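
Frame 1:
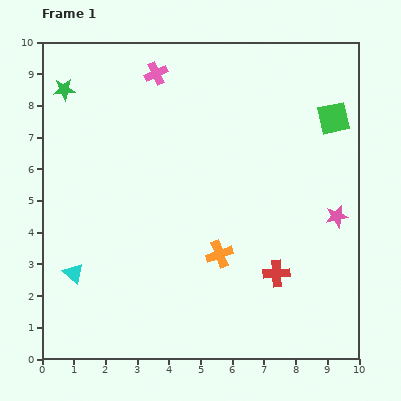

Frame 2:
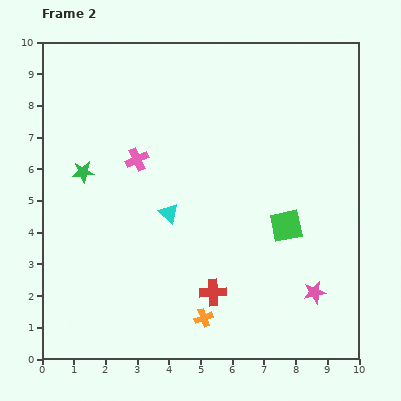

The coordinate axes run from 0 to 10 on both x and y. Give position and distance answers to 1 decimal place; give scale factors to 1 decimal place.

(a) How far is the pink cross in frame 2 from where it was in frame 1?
2.8

The pink cross moved from (3.6, 9.0) to (3.0, 6.3), a distance of √(0.6² + 2.7²) ≈ 2.8.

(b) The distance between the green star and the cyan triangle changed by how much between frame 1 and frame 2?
-2.8

Distance in frame 1: 5.8. Distance in frame 2: 3.0.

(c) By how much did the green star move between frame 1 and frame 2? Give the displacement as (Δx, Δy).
(0.6, -2.6)

The green star was at (0.7, 8.5) in frame 1 and (1.3, 5.9) in frame 2.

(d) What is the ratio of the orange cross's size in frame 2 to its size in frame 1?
0.7×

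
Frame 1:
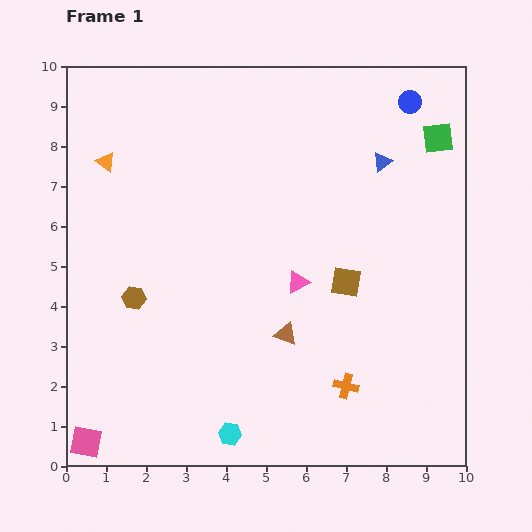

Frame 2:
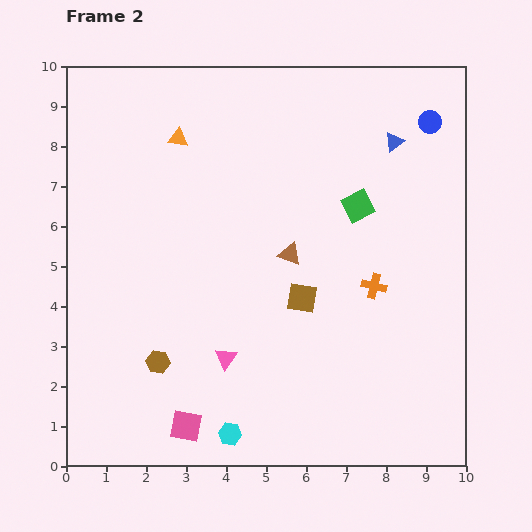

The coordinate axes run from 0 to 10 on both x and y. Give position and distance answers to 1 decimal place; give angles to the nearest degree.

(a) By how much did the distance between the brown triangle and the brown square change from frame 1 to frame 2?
-0.9

Distance in frame 1: 2.0. Distance in frame 2: 1.1.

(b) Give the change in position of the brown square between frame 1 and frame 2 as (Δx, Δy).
(-1.1, -0.4)

The brown square was at (7.0, 4.6) in frame 1 and (5.9, 4.2) in frame 2.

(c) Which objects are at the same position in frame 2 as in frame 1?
the cyan hexagon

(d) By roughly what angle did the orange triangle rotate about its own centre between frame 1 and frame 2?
29° counter-clockwise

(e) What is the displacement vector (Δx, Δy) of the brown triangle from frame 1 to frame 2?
(0.1, 2.0)

The brown triangle was at (5.5, 3.3) in frame 1 and (5.6, 5.3) in frame 2.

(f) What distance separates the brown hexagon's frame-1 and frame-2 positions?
1.7

The brown hexagon moved from (1.7, 4.2) to (2.3, 2.6), a distance of √(0.6² + 1.6²) ≈ 1.7.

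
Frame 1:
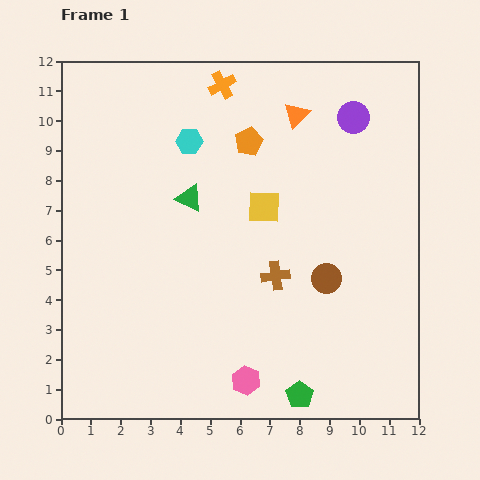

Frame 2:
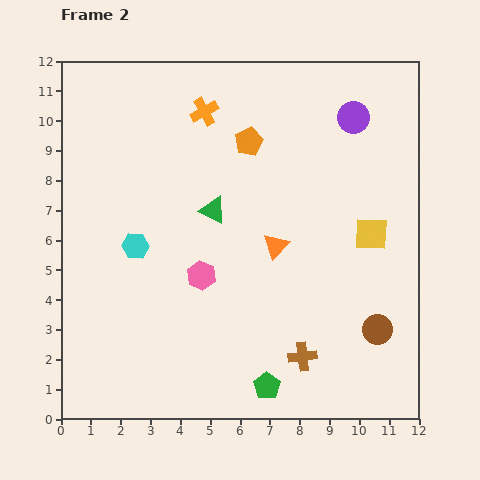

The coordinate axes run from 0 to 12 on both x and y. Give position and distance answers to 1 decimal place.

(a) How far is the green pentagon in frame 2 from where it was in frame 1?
1.1

The green pentagon moved from (8.0, 0.8) to (6.9, 1.1), a distance of √(1.1² + 0.3²) ≈ 1.1.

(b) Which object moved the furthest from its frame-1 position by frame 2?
the orange triangle

(moved 4.5; next 3.9)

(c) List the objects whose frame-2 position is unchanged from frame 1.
the purple circle, the orange pentagon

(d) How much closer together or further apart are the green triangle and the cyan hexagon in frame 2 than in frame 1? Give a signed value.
+1.0

Distance in frame 1: 1.9. Distance in frame 2: 2.9.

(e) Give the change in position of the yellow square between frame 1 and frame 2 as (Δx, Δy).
(3.6, -0.9)

The yellow square was at (6.8, 7.1) in frame 1 and (10.4, 6.2) in frame 2.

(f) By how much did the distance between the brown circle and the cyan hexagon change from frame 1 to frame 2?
+2.1

Distance in frame 1: 6.5. Distance in frame 2: 8.6.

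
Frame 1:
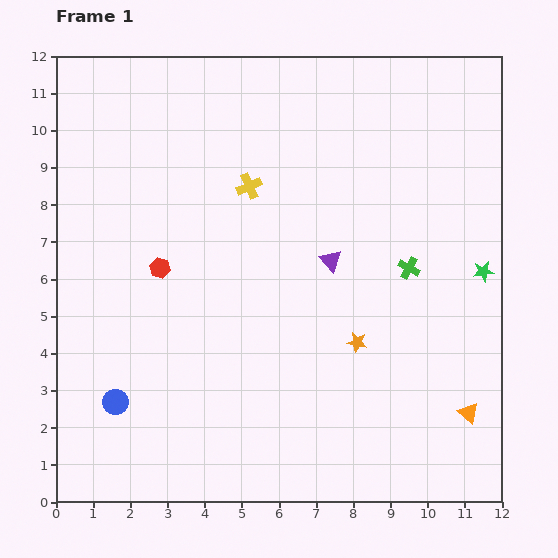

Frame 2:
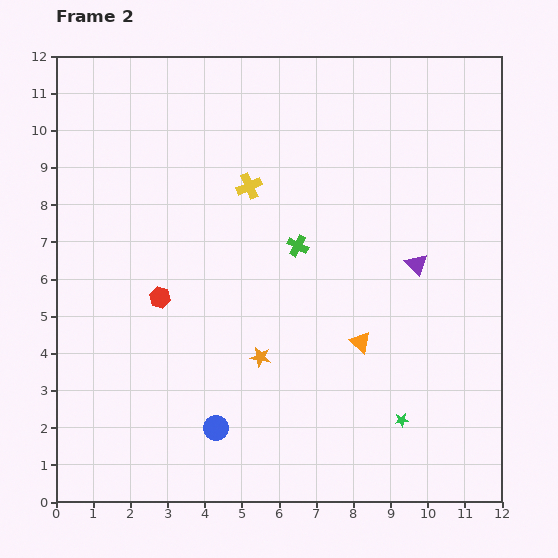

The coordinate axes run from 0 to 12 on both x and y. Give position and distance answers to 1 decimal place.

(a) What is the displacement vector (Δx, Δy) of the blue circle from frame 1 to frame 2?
(2.7, -0.7)

The blue circle was at (1.6, 2.7) in frame 1 and (4.3, 2.0) in frame 2.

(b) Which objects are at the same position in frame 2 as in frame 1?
the yellow cross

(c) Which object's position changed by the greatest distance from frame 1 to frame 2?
the green star

(moved 4.6; next 3.5)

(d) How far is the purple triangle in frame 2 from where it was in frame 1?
2.3

The purple triangle moved from (7.4, 6.5) to (9.7, 6.4), a distance of √(2.3² + 0.1²) ≈ 2.3.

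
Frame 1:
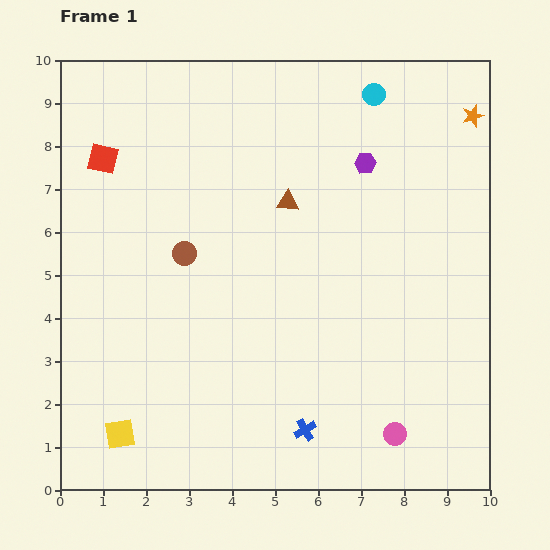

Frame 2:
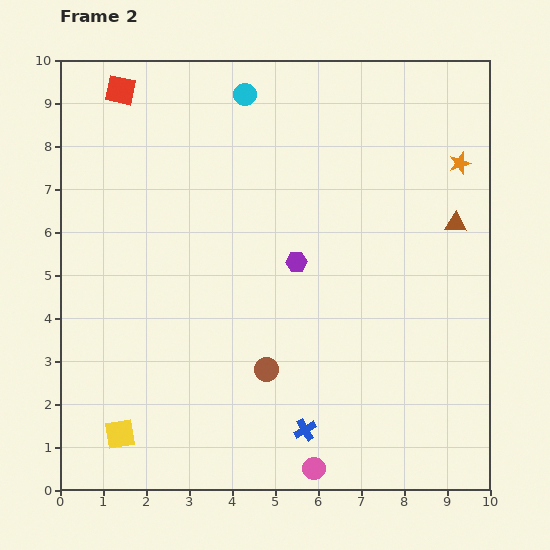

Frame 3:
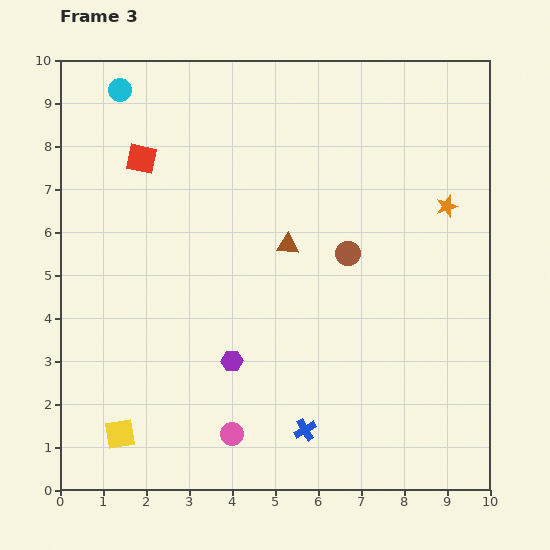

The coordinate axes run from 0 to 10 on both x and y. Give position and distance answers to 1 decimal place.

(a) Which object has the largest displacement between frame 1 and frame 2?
the brown triangle

(moved 3.9; next 3.3)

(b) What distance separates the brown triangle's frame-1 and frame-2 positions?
3.9

The brown triangle moved from (5.3, 6.7) to (9.2, 6.2), a distance of √(3.9² + 0.5²) ≈ 3.9.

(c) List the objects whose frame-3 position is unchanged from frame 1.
the blue cross, the yellow square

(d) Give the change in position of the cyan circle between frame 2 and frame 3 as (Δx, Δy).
(-2.9, 0.1)

The cyan circle was at (4.3, 9.2) in frame 2 and (1.4, 9.3) in frame 3.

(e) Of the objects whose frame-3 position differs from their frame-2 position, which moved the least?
the orange star

(moved 1.0)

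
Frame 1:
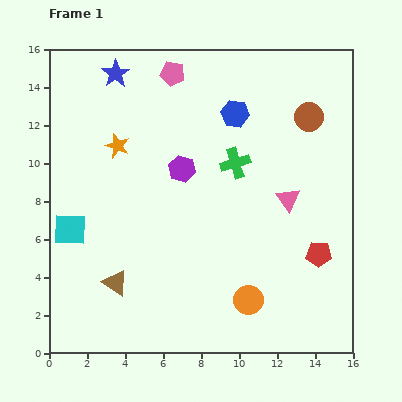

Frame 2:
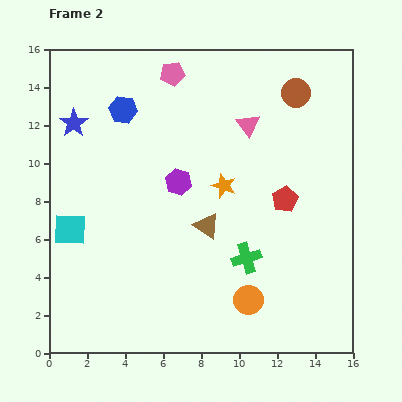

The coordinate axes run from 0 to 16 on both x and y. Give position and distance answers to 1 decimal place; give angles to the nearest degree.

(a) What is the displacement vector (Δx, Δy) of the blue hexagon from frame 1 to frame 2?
(-5.9, 0.2)

The blue hexagon was at (9.8, 12.6) in frame 1 and (3.9, 12.8) in frame 2.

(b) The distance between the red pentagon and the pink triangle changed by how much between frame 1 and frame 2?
+1.0

Distance in frame 1: 3.3. Distance in frame 2: 4.3.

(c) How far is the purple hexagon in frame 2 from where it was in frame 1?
0.7

The purple hexagon moved from (7.0, 9.7) to (6.8, 9.0), a distance of √(0.2² + 0.7²) ≈ 0.7.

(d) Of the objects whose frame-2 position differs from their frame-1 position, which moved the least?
the purple hexagon

(moved 0.7)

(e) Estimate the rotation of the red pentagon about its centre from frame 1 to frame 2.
30° counter-clockwise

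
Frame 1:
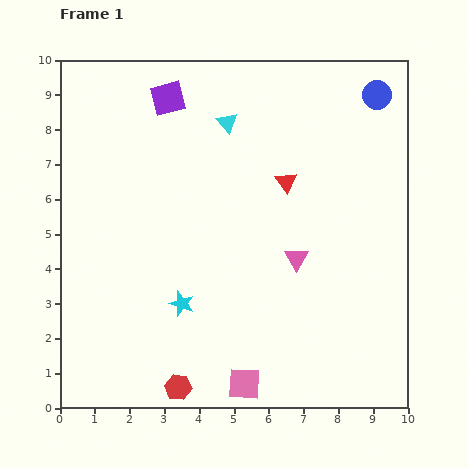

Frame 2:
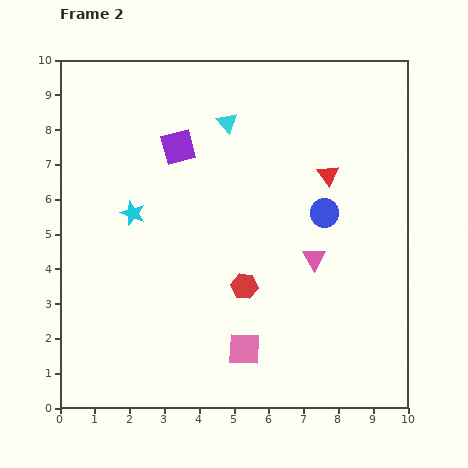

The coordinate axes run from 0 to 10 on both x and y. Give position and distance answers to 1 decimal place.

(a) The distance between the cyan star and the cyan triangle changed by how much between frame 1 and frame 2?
-1.7

Distance in frame 1: 5.4. Distance in frame 2: 3.7.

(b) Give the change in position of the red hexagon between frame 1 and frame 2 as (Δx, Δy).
(1.9, 2.9)

The red hexagon was at (3.4, 0.6) in frame 1 and (5.3, 3.5) in frame 2.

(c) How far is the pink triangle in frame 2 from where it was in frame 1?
0.5

The pink triangle moved from (6.8, 4.3) to (7.3, 4.3), a distance of √(0.5² + 0.0²) ≈ 0.5.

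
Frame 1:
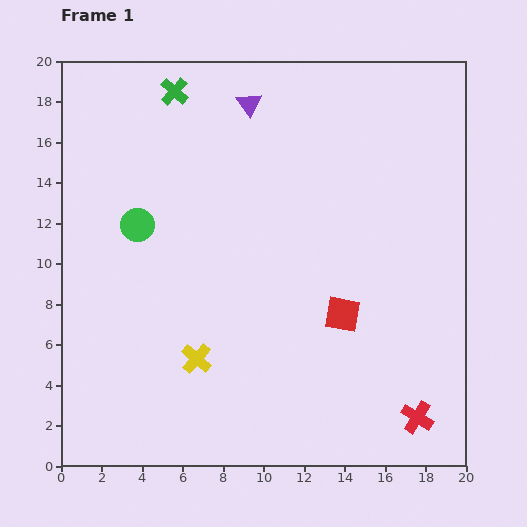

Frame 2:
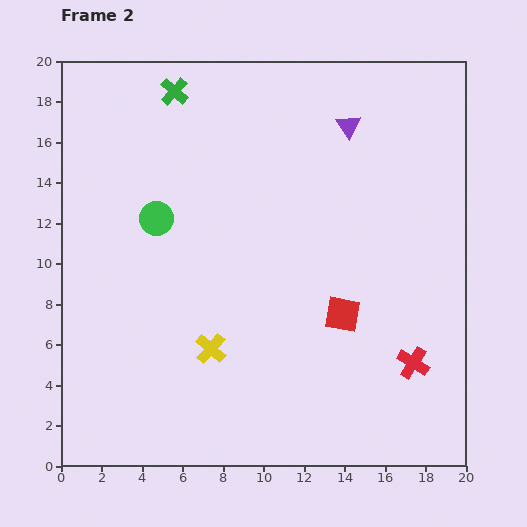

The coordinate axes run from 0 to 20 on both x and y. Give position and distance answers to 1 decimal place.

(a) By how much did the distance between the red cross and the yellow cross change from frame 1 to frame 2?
-1.3

Distance in frame 1: 11.3. Distance in frame 2: 10.0.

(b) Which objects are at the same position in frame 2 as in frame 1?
the green cross, the red square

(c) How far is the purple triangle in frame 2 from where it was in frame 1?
5.0

The purple triangle moved from (9.3, 17.9) to (14.2, 16.8), a distance of √(4.9² + 1.1²) ≈ 5.0.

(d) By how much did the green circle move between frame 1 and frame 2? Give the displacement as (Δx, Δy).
(0.9, 0.3)

The green circle was at (3.8, 11.9) in frame 1 and (4.7, 12.2) in frame 2.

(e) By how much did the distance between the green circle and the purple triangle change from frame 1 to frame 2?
+2.5

Distance in frame 1: 8.1. Distance in frame 2: 10.6.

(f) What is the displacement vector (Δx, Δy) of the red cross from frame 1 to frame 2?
(-0.2, 2.7)

The red cross was at (17.6, 2.4) in frame 1 and (17.4, 5.1) in frame 2.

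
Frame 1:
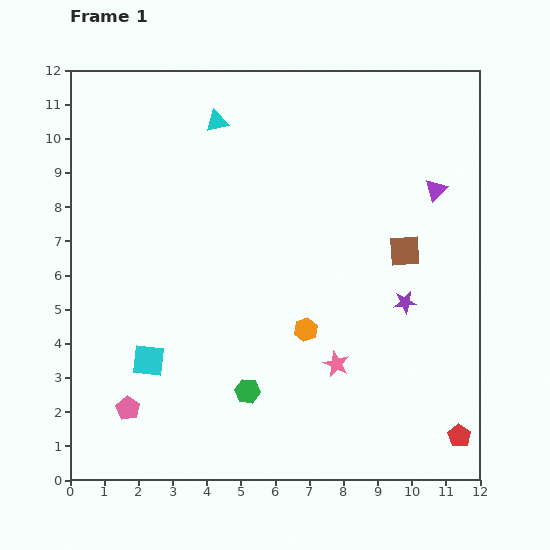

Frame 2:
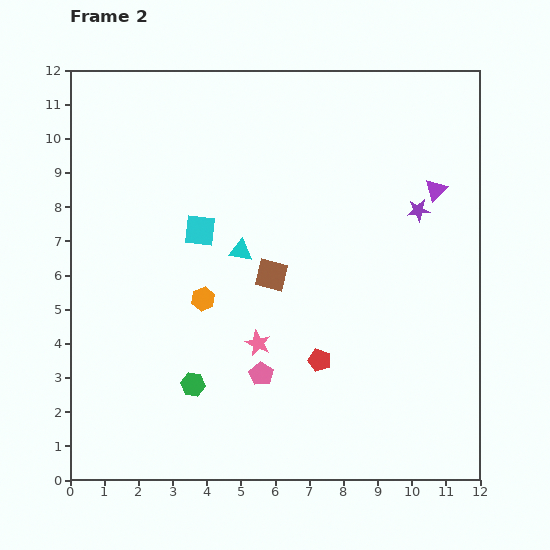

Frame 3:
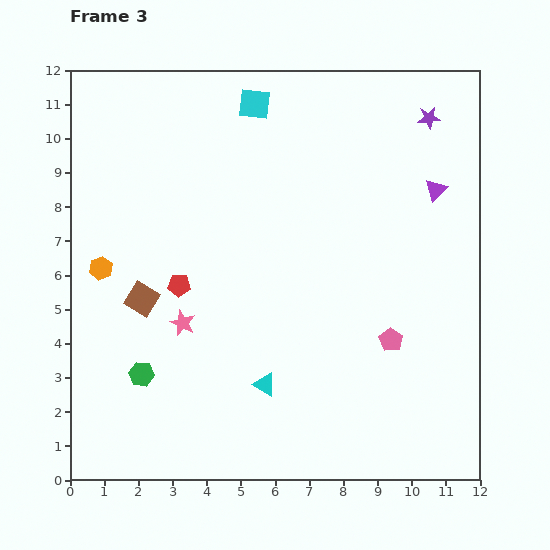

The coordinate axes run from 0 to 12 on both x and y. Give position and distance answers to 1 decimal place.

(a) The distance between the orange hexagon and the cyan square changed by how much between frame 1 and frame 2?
-2.7

Distance in frame 1: 4.7. Distance in frame 2: 2.0.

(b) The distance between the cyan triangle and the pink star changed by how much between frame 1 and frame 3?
-4.9

Distance in frame 1: 7.9. Distance in frame 3: 3.0.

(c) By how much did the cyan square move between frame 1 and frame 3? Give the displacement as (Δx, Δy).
(3.1, 7.5)

The cyan square was at (2.3, 3.5) in frame 1 and (5.4, 11.0) in frame 3.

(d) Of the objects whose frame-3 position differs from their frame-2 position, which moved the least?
the green hexagon

(moved 1.5)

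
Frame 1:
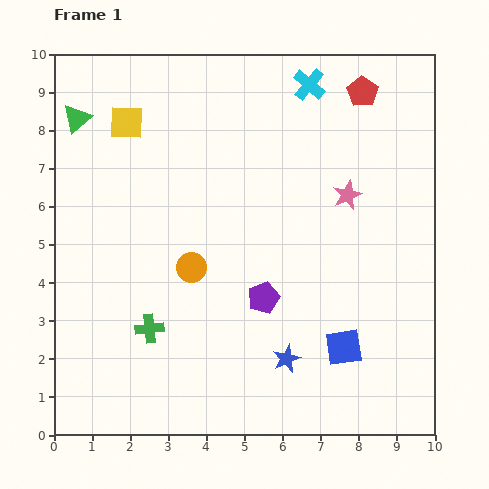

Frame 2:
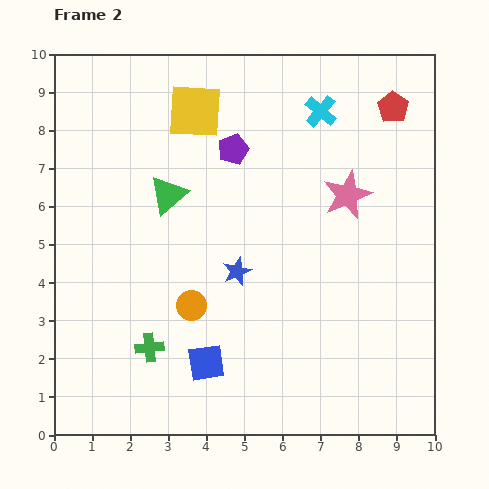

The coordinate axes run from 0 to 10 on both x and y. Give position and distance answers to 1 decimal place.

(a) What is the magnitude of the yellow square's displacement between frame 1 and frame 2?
1.8

The yellow square moved from (1.9, 8.2) to (3.7, 8.5), a distance of √(1.8² + 0.3²) ≈ 1.8.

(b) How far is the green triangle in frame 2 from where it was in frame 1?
3.1

The green triangle moved from (0.6, 8.3) to (3.0, 6.3), a distance of √(2.4² + 2.0²) ≈ 3.1.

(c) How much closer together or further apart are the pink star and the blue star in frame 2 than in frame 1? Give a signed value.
-1.1

Distance in frame 1: 4.6. Distance in frame 2: 3.5.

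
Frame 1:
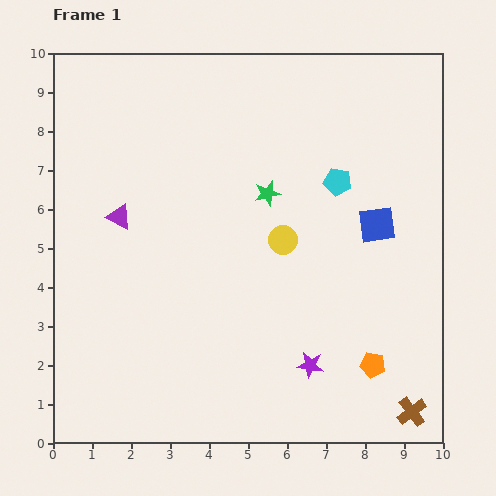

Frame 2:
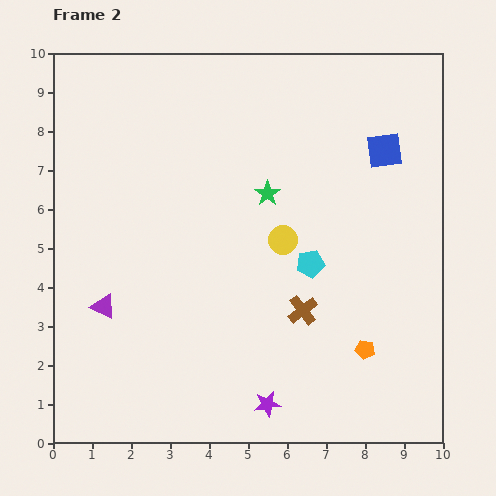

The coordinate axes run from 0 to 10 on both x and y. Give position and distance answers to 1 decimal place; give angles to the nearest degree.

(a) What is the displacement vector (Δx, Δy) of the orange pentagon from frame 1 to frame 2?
(-0.2, 0.4)

The orange pentagon was at (8.2, 2.0) in frame 1 and (8.0, 2.4) in frame 2.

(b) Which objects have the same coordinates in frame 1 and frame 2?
the yellow circle, the green star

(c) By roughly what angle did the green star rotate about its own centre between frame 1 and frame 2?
22° counter-clockwise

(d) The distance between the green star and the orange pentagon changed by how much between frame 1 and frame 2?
-0.5

Distance in frame 1: 5.2. Distance in frame 2: 4.7.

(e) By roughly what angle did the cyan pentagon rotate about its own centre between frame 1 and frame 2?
20° counter-clockwise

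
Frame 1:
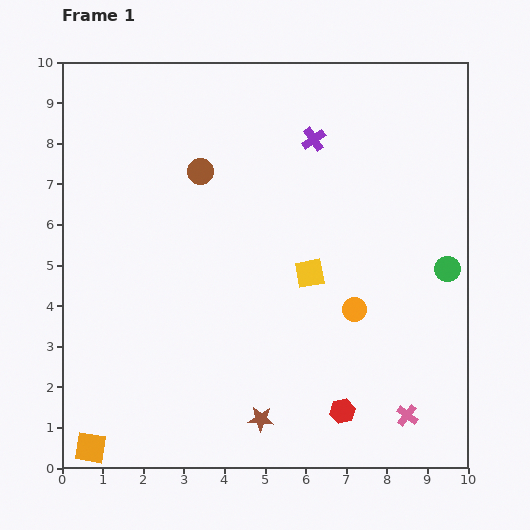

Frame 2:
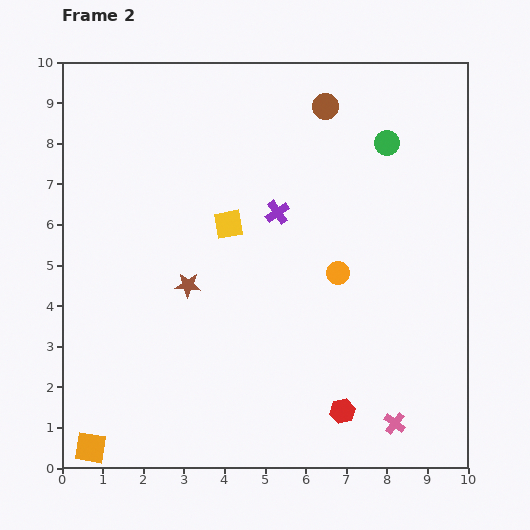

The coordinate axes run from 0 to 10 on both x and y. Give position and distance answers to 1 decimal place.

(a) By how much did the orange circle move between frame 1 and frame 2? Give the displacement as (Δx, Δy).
(-0.4, 0.9)

The orange circle was at (7.2, 3.9) in frame 1 and (6.8, 4.8) in frame 2.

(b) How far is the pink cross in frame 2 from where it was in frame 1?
0.4

The pink cross moved from (8.5, 1.3) to (8.2, 1.1), a distance of √(0.3² + 0.2²) ≈ 0.4.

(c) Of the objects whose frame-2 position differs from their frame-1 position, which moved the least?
the pink cross

(moved 0.4)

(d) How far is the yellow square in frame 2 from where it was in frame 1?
2.3

The yellow square moved from (6.1, 4.8) to (4.1, 6.0), a distance of √(2.0² + 1.2²) ≈ 2.3.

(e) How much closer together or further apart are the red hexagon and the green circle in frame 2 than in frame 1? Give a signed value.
+2.3

Distance in frame 1: 4.4. Distance in frame 2: 6.7.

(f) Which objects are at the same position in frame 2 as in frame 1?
the orange square, the red hexagon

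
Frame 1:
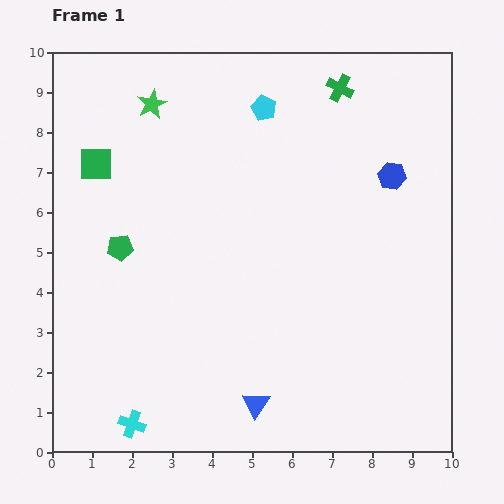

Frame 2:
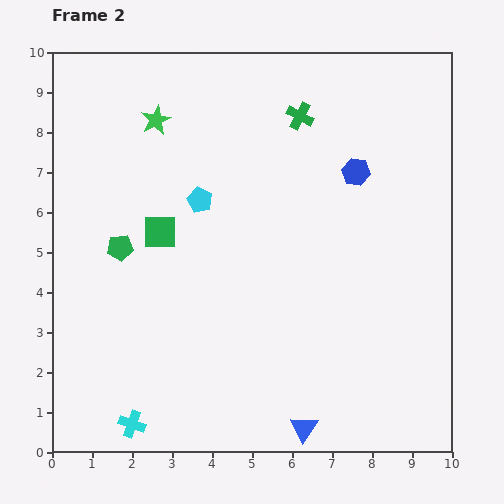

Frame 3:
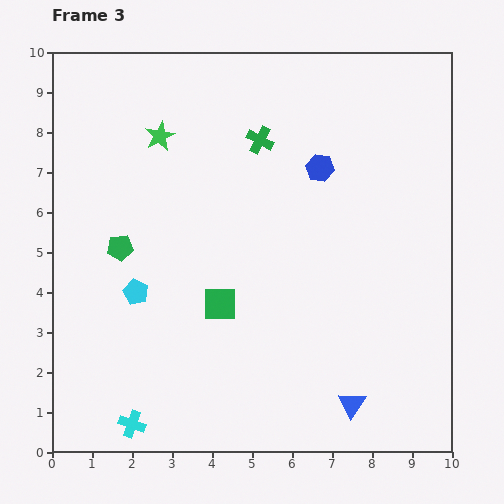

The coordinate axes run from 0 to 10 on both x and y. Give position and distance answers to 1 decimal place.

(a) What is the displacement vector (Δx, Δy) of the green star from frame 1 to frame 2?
(0.1, -0.4)

The green star was at (2.5, 8.7) in frame 1 and (2.6, 8.3) in frame 2.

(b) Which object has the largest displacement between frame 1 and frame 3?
the cyan pentagon

(moved 5.6; next 4.7)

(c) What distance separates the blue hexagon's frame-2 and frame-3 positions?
0.9

The blue hexagon moved from (7.6, 7.0) to (6.7, 7.1), a distance of √(0.9² + 0.1²) ≈ 0.9.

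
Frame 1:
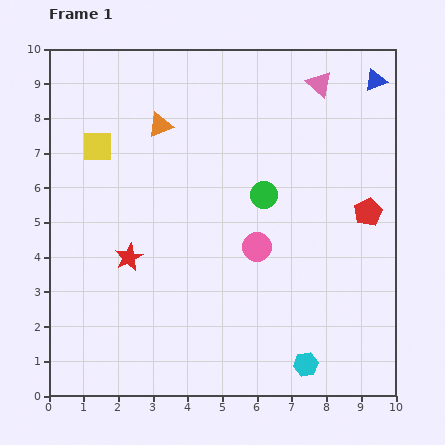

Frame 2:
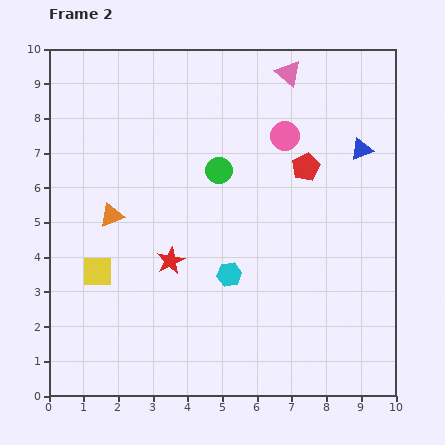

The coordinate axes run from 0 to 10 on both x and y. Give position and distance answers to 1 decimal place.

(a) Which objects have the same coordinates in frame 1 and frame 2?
none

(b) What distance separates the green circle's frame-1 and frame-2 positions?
1.5

The green circle moved from (6.2, 5.8) to (4.9, 6.5), a distance of √(1.3² + 0.7²) ≈ 1.5.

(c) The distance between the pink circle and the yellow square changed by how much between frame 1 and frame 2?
+1.3

Distance in frame 1: 5.4. Distance in frame 2: 6.7.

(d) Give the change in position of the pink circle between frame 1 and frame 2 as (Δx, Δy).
(0.8, 3.2)

The pink circle was at (6.0, 4.3) in frame 1 and (6.8, 7.5) in frame 2.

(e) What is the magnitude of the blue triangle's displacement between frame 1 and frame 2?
2.0

The blue triangle moved from (9.4, 9.1) to (9.0, 7.1), a distance of √(0.4² + 2.0²) ≈ 2.0.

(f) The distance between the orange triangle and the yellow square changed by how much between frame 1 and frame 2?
-0.3

Distance in frame 1: 1.9. Distance in frame 2: 1.6.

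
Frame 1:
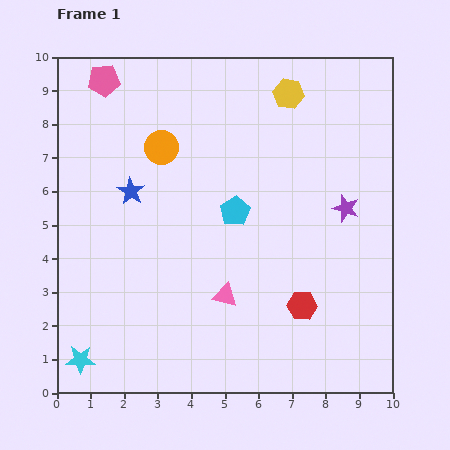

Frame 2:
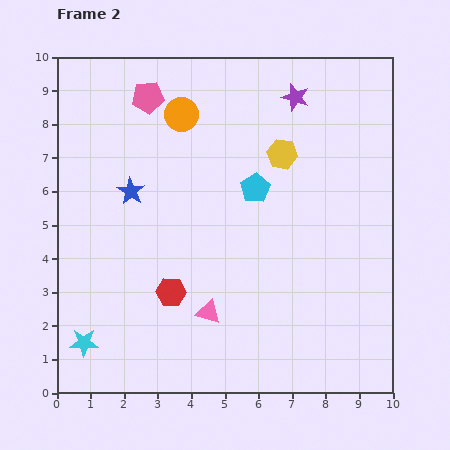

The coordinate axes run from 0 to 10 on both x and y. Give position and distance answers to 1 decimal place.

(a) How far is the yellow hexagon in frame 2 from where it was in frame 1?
1.8

The yellow hexagon moved from (6.9, 8.9) to (6.7, 7.1), a distance of √(0.2² + 1.8²) ≈ 1.8.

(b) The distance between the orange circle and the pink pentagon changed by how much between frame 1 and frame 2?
-1.5

Distance in frame 1: 2.6. Distance in frame 2: 1.1.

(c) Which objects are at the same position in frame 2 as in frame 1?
the blue star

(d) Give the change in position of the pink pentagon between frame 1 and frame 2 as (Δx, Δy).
(1.3, -0.5)

The pink pentagon was at (1.4, 9.3) in frame 1 and (2.7, 8.8) in frame 2.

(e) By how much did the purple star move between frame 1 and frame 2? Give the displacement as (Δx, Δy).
(-1.5, 3.3)

The purple star was at (8.6, 5.5) in frame 1 and (7.1, 8.8) in frame 2.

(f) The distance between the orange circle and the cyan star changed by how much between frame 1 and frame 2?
+0.7

Distance in frame 1: 6.7. Distance in frame 2: 7.4.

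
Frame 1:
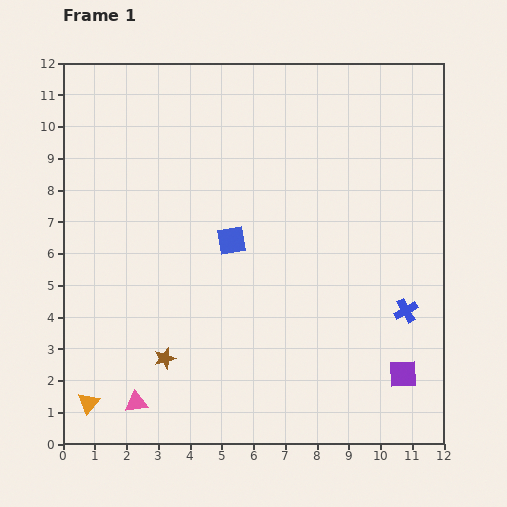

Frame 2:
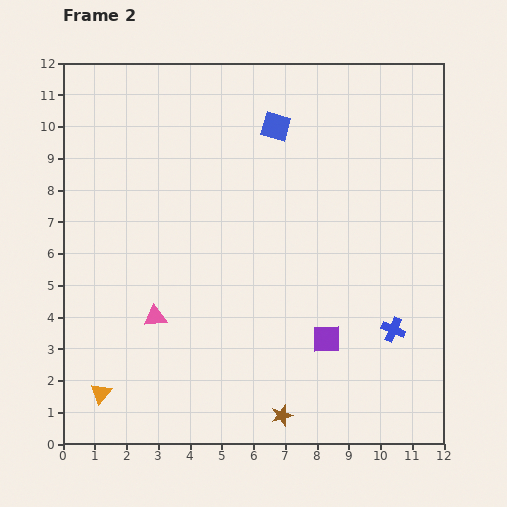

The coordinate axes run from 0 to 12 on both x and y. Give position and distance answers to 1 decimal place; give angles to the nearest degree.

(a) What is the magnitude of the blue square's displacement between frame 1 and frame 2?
3.9

The blue square moved from (5.3, 6.4) to (6.7, 10.0), a distance of √(1.4² + 3.6²) ≈ 3.9.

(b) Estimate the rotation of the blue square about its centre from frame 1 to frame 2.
25° clockwise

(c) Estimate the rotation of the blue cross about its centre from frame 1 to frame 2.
38° counter-clockwise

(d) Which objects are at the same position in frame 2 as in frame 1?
none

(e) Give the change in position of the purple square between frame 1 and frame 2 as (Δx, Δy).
(-2.4, 1.1)

The purple square was at (10.7, 2.2) in frame 1 and (8.3, 3.3) in frame 2.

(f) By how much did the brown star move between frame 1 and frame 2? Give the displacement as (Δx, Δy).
(3.7, -1.8)

The brown star was at (3.2, 2.7) in frame 1 and (6.9, 0.9) in frame 2.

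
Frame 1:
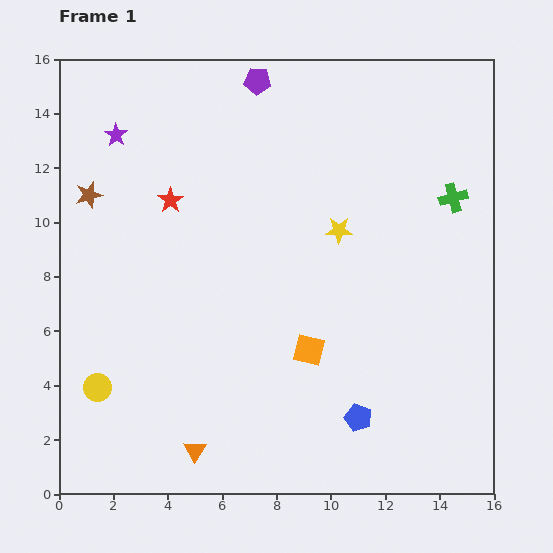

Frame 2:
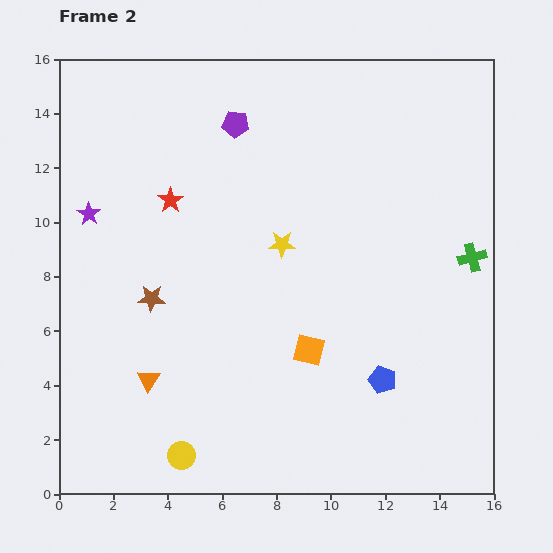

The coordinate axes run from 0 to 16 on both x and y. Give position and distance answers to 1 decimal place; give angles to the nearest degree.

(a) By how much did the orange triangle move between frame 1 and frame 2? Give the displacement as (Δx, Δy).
(-1.7, 2.6)

The orange triangle was at (5.0, 1.6) in frame 1 and (3.3, 4.2) in frame 2.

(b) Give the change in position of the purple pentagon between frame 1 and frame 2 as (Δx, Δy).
(-0.8, -1.6)

The purple pentagon was at (7.3, 15.2) in frame 1 and (6.5, 13.6) in frame 2.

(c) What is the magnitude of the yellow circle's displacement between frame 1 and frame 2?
4.0

The yellow circle moved from (1.4, 3.9) to (4.5, 1.4), a distance of √(3.1² + 2.5²) ≈ 4.0.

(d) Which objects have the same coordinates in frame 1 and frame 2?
the orange square, the red star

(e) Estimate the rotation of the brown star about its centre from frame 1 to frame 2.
19° clockwise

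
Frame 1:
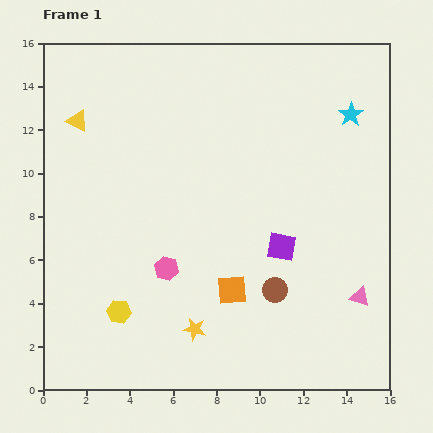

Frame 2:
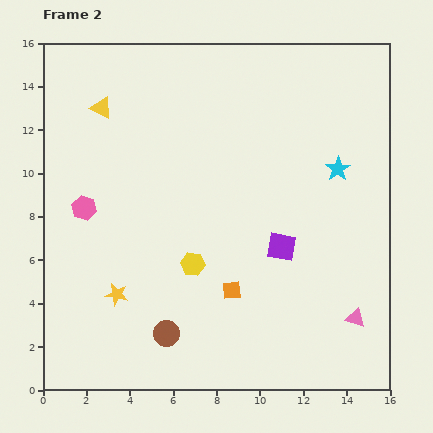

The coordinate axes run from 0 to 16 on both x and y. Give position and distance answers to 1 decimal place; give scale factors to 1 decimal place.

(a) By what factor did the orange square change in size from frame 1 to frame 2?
0.6×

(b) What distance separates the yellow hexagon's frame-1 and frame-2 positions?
4.0

The yellow hexagon moved from (3.5, 3.6) to (6.9, 5.8), a distance of √(3.4² + 2.2²) ≈ 4.0.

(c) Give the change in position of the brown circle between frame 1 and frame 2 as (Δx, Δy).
(-5.0, -2.0)

The brown circle was at (10.7, 4.6) in frame 1 and (5.7, 2.6) in frame 2.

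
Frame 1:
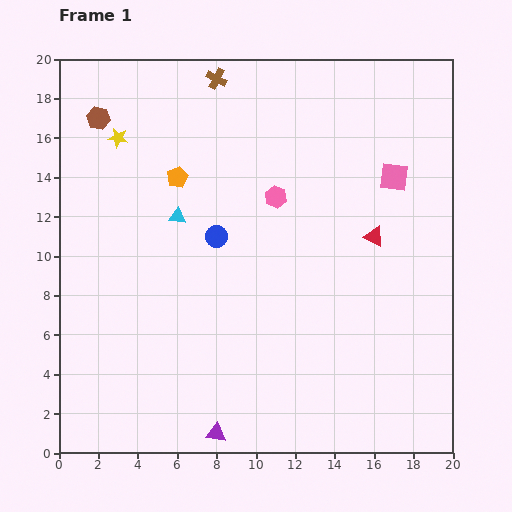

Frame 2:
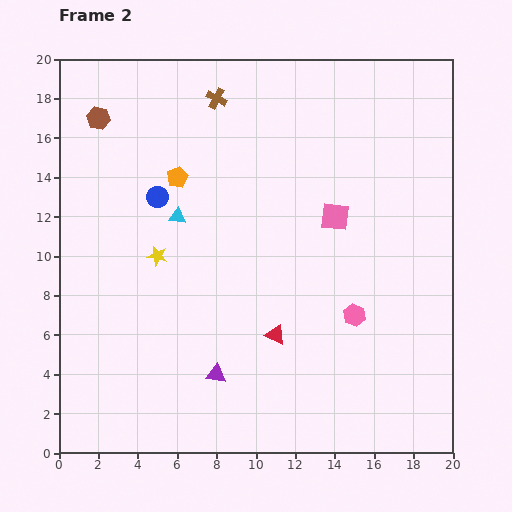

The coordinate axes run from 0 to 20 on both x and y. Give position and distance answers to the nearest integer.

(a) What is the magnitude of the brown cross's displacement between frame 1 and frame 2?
1

The brown cross moved from (8, 19) to (8, 18), a distance of √(0² + 1²) ≈ 1.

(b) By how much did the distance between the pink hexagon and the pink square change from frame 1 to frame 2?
-1

Distance in frame 1: 6. Distance in frame 2: 5.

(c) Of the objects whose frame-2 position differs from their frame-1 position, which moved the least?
the brown cross

(moved 1)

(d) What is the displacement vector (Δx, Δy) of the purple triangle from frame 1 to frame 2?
(0, 3)

The purple triangle was at (8, 1) in frame 1 and (8, 4) in frame 2.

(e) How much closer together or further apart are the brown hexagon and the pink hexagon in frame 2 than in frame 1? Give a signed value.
+6

Distance in frame 1: 10. Distance in frame 2: 16.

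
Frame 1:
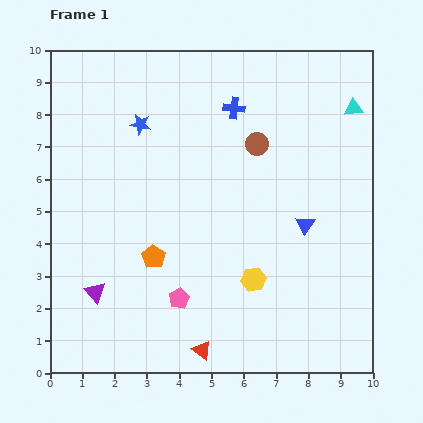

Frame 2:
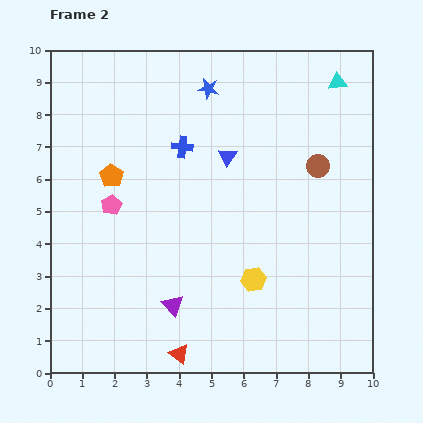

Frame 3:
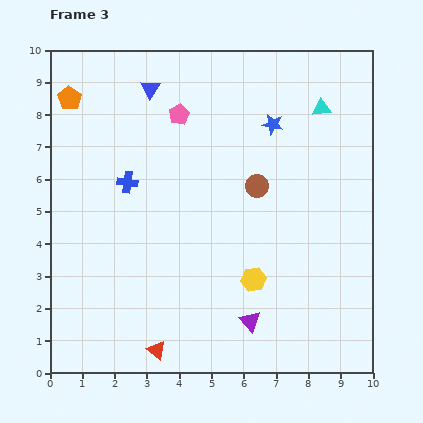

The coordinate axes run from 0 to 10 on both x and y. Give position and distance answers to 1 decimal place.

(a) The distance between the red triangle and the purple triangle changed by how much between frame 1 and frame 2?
-2.3

Distance in frame 1: 3.8. Distance in frame 2: 1.5.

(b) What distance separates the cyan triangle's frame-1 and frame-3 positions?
1.0

The cyan triangle moved from (9.4, 8.2) to (8.4, 8.2), a distance of √(1.0² + 0.0²) ≈ 1.0.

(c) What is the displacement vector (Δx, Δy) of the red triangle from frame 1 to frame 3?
(-1.4, 0.0)

The red triangle was at (4.7, 0.7) in frame 1 and (3.3, 0.7) in frame 3.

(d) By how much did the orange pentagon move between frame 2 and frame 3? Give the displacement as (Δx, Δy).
(-1.3, 2.4)

The orange pentagon was at (1.9, 6.1) in frame 2 and (0.6, 8.5) in frame 3.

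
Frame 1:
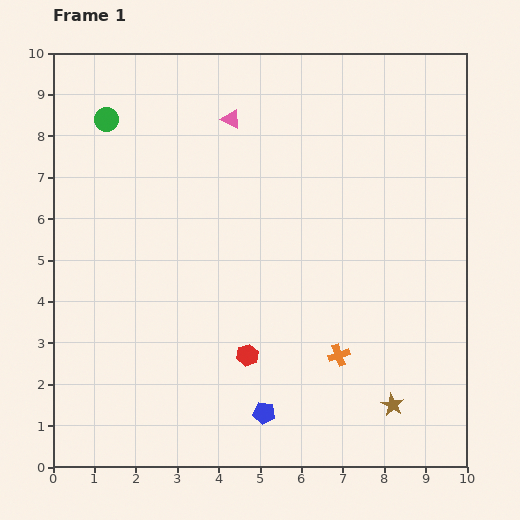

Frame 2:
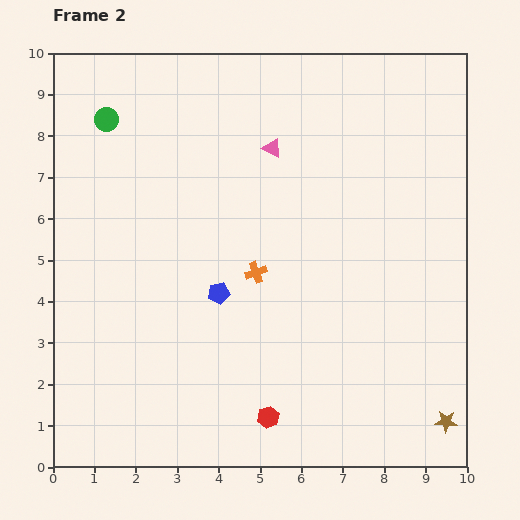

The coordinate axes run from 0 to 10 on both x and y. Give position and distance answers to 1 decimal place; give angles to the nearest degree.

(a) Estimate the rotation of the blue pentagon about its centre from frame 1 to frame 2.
19° counter-clockwise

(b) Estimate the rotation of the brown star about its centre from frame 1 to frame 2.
26° counter-clockwise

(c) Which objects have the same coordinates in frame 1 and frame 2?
the green circle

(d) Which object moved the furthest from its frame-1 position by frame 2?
the blue pentagon

(moved 3.1; next 2.8)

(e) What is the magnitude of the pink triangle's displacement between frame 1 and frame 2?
1.2

The pink triangle moved from (4.3, 8.4) to (5.3, 7.7), a distance of √(1.0² + 0.7²) ≈ 1.2.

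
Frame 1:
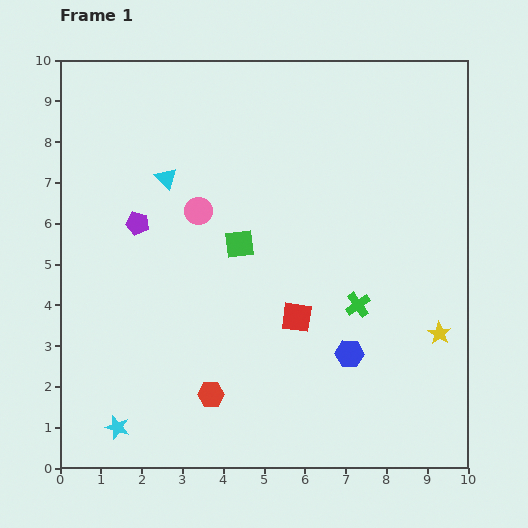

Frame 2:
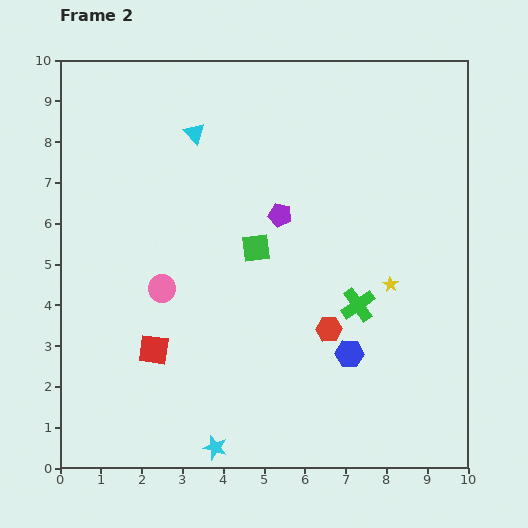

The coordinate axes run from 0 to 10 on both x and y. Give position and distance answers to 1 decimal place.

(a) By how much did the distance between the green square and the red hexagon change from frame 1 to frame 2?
-1.1

Distance in frame 1: 3.8. Distance in frame 2: 2.7.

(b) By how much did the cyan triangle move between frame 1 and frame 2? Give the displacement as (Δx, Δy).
(0.7, 1.1)

The cyan triangle was at (2.6, 7.1) in frame 1 and (3.3, 8.2) in frame 2.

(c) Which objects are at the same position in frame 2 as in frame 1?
the blue hexagon, the green cross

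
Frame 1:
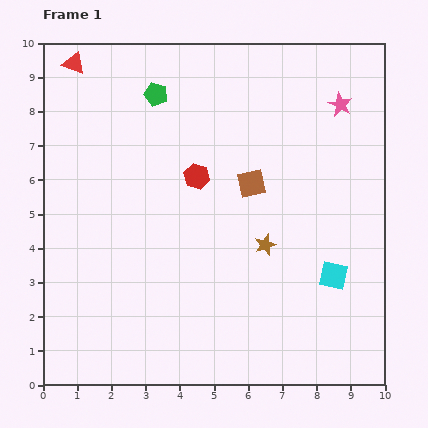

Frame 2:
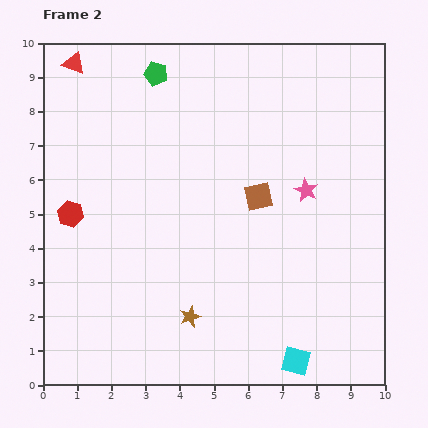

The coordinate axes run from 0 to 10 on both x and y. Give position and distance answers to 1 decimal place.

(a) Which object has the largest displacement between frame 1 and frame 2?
the red hexagon

(moved 3.9; next 3.0)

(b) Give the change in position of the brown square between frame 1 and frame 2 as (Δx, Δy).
(0.2, -0.4)

The brown square was at (6.1, 5.9) in frame 1 and (6.3, 5.5) in frame 2.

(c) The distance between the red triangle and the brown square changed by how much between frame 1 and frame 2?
+0.4

Distance in frame 1: 6.3. Distance in frame 2: 6.7.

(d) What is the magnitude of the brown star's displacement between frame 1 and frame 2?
3.0

The brown star moved from (6.5, 4.1) to (4.3, 2.0), a distance of √(2.2² + 2.1²) ≈ 3.0.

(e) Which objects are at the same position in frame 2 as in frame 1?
the red triangle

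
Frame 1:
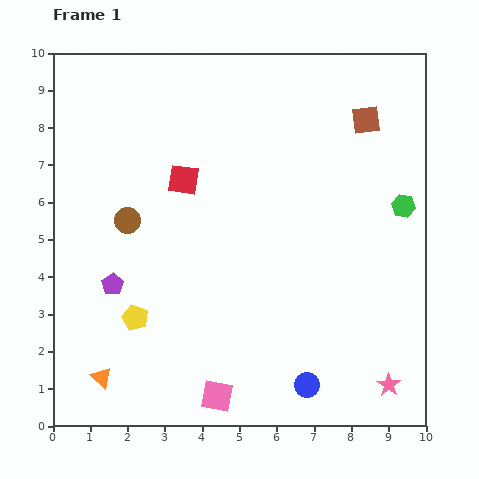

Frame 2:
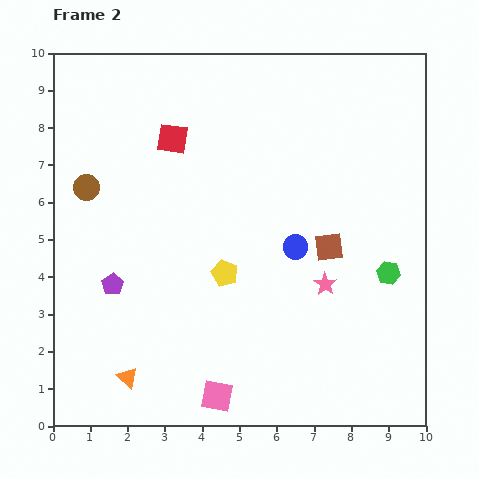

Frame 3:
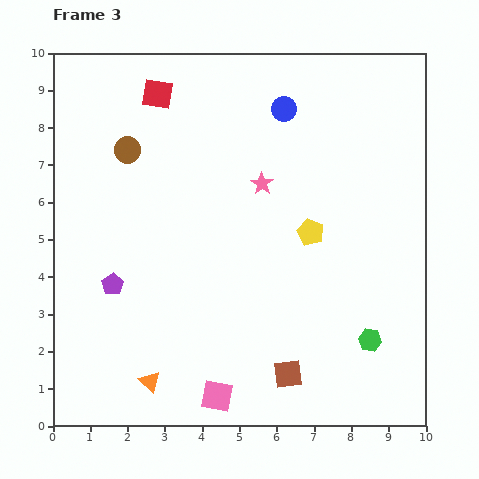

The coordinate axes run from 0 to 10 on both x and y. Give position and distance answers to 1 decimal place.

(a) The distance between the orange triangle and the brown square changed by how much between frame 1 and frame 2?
-3.5

Distance in frame 1: 9.9. Distance in frame 2: 6.4.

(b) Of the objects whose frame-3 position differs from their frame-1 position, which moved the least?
the orange triangle

(moved 1.3)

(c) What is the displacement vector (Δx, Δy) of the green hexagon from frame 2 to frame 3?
(-0.5, -1.8)

The green hexagon was at (9.0, 4.1) in frame 2 and (8.5, 2.3) in frame 3.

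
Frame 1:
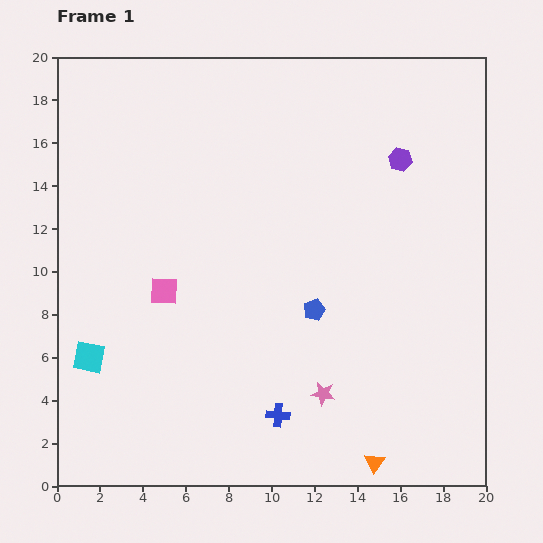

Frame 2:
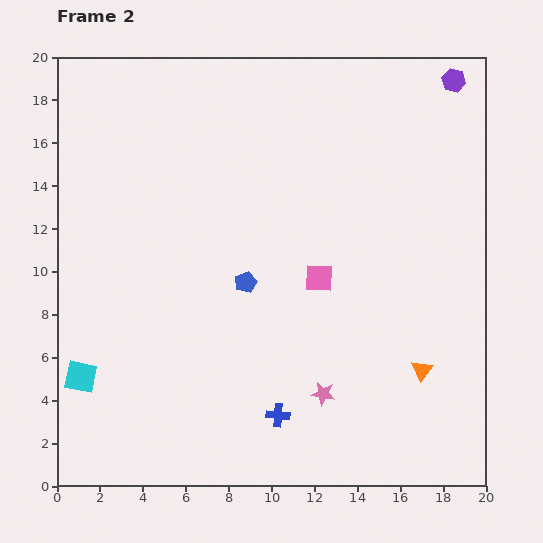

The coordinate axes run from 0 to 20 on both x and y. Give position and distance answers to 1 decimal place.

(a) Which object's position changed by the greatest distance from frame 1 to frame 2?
the pink square

(moved 7.2; next 4.8)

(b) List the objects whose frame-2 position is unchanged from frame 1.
the blue cross, the pink star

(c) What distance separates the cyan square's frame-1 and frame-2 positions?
1.0

The cyan square moved from (1.5, 6.0) to (1.1, 5.1), a distance of √(0.4² + 0.9²) ≈ 1.0.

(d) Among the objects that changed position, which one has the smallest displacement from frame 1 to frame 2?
the cyan square

(moved 1.0)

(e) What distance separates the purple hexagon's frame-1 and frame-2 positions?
4.5

The purple hexagon moved from (16.0, 15.2) to (18.5, 18.9), a distance of √(2.5² + 3.7²) ≈ 4.5.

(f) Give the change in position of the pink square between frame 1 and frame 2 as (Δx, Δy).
(7.2, 0.6)

The pink square was at (5.0, 9.1) in frame 1 and (12.2, 9.7) in frame 2.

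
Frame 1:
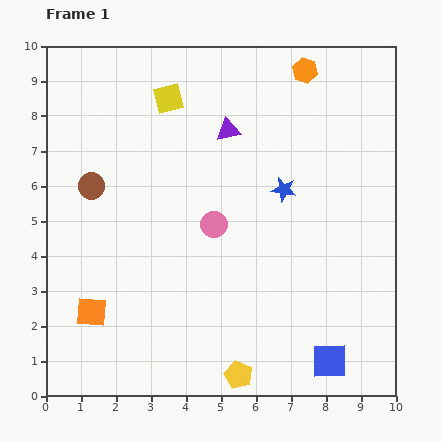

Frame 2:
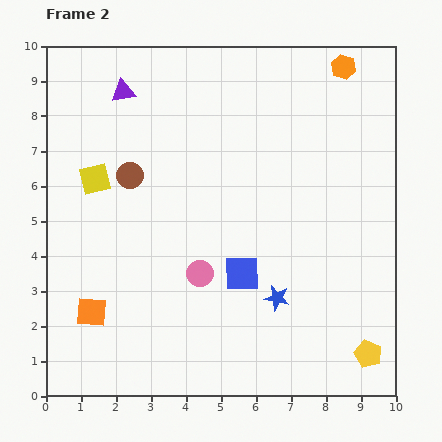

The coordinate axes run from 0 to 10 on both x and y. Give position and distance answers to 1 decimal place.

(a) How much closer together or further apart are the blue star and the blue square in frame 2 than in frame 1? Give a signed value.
-3.9

Distance in frame 1: 5.1. Distance in frame 2: 1.2.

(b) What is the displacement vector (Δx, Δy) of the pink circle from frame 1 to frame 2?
(-0.4, -1.4)

The pink circle was at (4.8, 4.9) in frame 1 and (4.4, 3.5) in frame 2.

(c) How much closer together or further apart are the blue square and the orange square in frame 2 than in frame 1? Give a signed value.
-2.5

Distance in frame 1: 6.9. Distance in frame 2: 4.4.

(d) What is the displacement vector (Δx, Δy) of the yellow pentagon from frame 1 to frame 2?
(3.7, 0.6)

The yellow pentagon was at (5.5, 0.6) in frame 1 and (9.2, 1.2) in frame 2.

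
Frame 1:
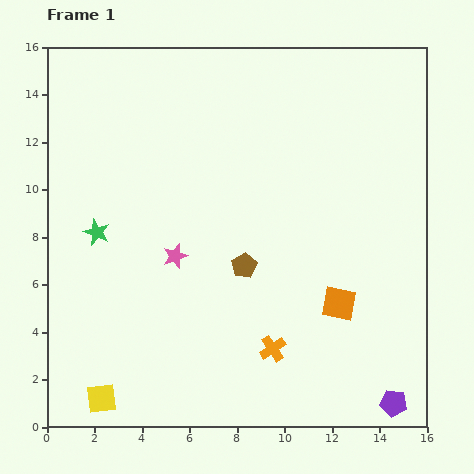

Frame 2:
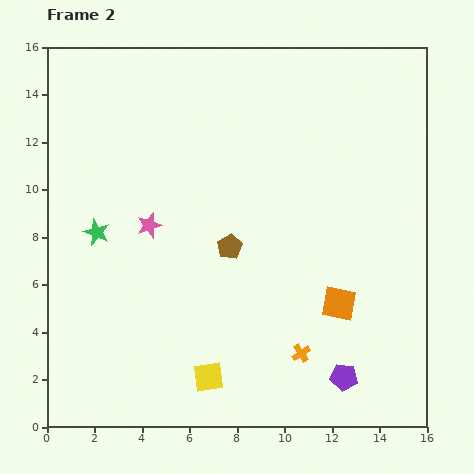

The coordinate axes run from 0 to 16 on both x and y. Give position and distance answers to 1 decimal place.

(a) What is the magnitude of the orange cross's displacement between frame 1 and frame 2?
1.2

The orange cross moved from (9.5, 3.3) to (10.7, 3.1), a distance of √(1.2² + 0.2²) ≈ 1.2.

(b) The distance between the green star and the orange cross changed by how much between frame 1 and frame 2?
+1.1

Distance in frame 1: 8.9. Distance in frame 2: 10.0.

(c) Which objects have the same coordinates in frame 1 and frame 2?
the green star, the orange square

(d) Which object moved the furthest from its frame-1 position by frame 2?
the yellow square

(moved 4.6; next 2.4)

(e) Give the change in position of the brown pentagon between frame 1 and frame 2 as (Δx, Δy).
(-0.6, 0.8)

The brown pentagon was at (8.3, 6.8) in frame 1 and (7.7, 7.6) in frame 2.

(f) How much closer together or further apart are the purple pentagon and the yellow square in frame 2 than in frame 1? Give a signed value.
-6.6

Distance in frame 1: 12.3. Distance in frame 2: 5.7.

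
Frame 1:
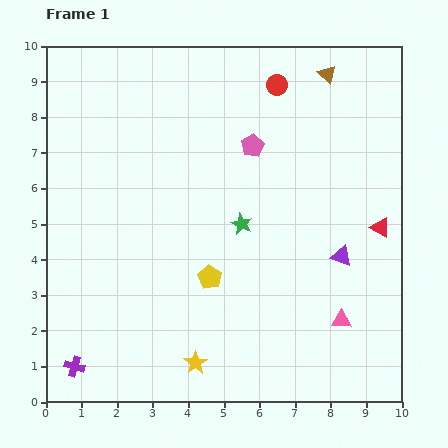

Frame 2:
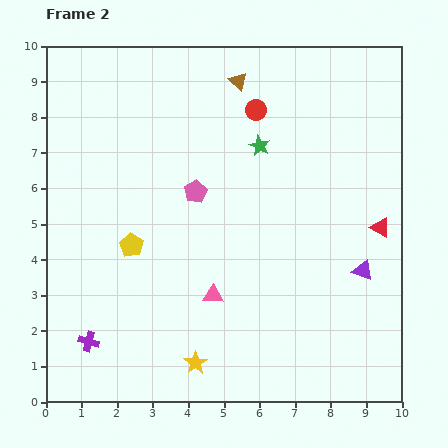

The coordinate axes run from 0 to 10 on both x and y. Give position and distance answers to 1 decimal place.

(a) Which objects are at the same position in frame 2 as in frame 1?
the yellow star, the red triangle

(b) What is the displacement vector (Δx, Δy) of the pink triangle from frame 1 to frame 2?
(-3.6, 0.7)

The pink triangle was at (8.3, 2.3) in frame 1 and (4.7, 3.0) in frame 2.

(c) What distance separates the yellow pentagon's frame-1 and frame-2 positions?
2.4

The yellow pentagon moved from (4.6, 3.5) to (2.4, 4.4), a distance of √(2.2² + 0.9²) ≈ 2.4.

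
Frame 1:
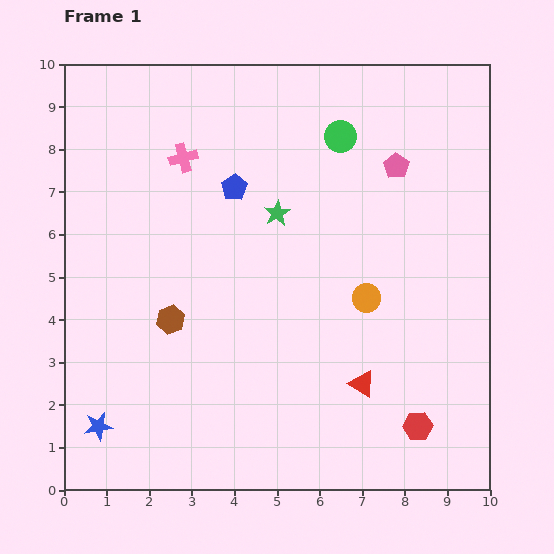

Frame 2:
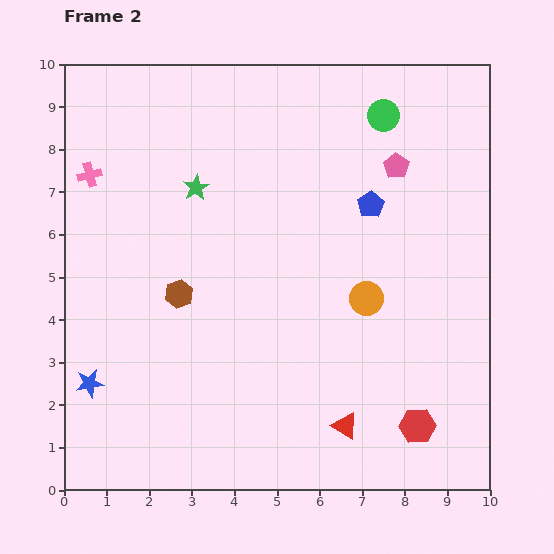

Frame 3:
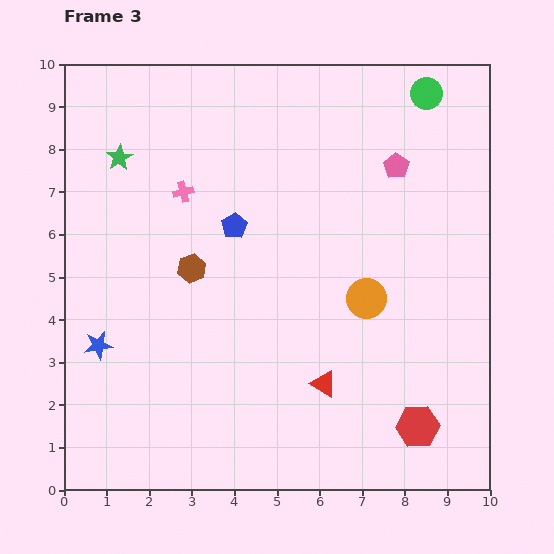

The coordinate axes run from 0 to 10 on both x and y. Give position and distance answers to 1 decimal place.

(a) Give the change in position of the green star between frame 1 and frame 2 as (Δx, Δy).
(-1.9, 0.6)

The green star was at (5.0, 6.5) in frame 1 and (3.1, 7.1) in frame 2.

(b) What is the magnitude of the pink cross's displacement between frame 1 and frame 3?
0.8

The pink cross moved from (2.8, 7.8) to (2.8, 7.0), a distance of √(0.0² + 0.8²) ≈ 0.8.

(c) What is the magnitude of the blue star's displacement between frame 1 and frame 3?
1.9

The blue star moved from (0.8, 1.5) to (0.8, 3.4), a distance of √(0.0² + 1.9²) ≈ 1.9.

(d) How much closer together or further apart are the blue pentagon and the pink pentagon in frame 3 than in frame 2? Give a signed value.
+2.9

Distance in frame 2: 1.1. Distance in frame 3: 4.0.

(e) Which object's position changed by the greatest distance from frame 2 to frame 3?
the blue pentagon

(moved 3.2; next 2.2)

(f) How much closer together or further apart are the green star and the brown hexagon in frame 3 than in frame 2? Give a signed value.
+0.6

Distance in frame 2: 2.5. Distance in frame 3: 3.1.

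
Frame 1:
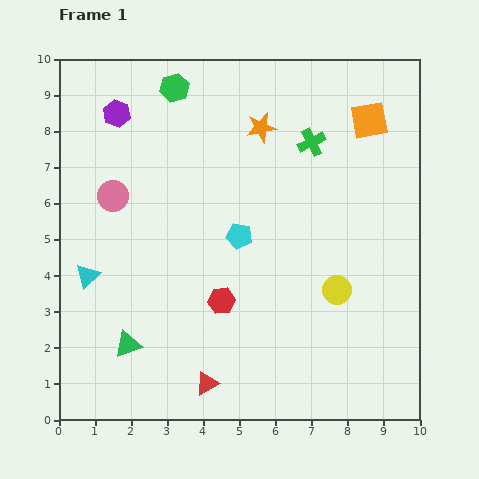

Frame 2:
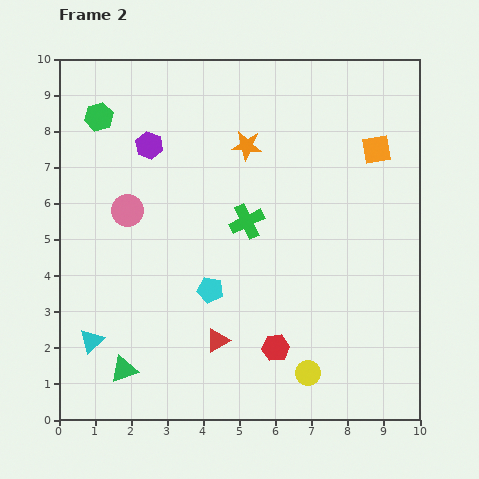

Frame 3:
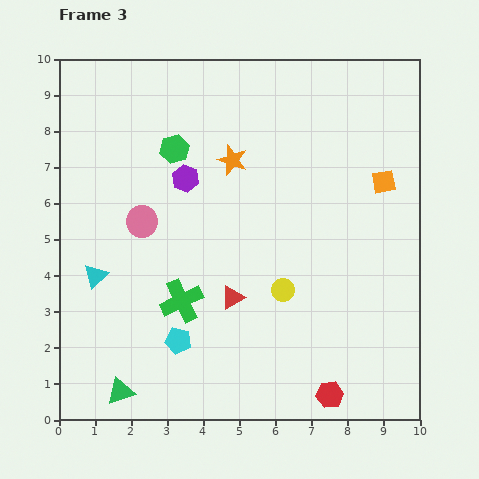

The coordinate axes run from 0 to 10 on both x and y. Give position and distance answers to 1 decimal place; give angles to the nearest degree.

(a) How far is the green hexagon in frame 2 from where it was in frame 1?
2.2

The green hexagon moved from (3.2, 9.2) to (1.1, 8.4), a distance of √(2.1² + 0.8²) ≈ 2.2.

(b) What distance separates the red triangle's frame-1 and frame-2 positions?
1.2

The red triangle moved from (4.1, 1.0) to (4.4, 2.2), a distance of √(0.3² + 1.2²) ≈ 1.2.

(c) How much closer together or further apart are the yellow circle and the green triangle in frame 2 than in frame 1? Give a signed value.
-0.9

Distance in frame 1: 6.0. Distance in frame 2: 5.1.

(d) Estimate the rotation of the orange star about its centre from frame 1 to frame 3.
31° clockwise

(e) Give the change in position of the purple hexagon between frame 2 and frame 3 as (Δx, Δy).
(1.0, -0.9)

The purple hexagon was at (2.5, 7.6) in frame 2 and (3.5, 6.7) in frame 3.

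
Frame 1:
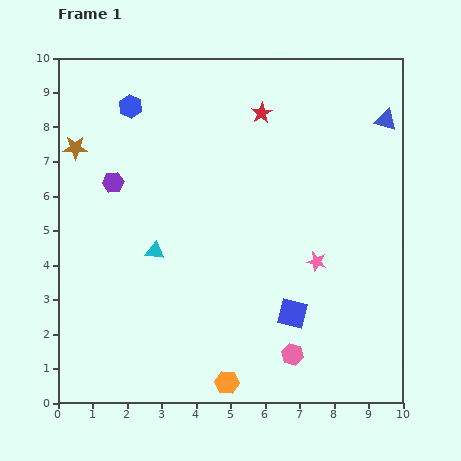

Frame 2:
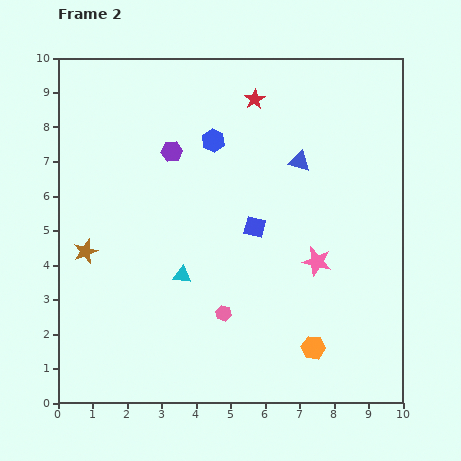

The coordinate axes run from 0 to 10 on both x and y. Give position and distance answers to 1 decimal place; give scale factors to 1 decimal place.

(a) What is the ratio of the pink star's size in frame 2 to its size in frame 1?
1.5×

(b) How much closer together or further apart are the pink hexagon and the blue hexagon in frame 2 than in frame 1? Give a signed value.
-3.6

Distance in frame 1: 8.6. Distance in frame 2: 5.0.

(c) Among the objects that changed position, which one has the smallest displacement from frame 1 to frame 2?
the red star

(moved 0.4)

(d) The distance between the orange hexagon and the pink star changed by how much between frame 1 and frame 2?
-1.9

Distance in frame 1: 4.4. Distance in frame 2: 2.5.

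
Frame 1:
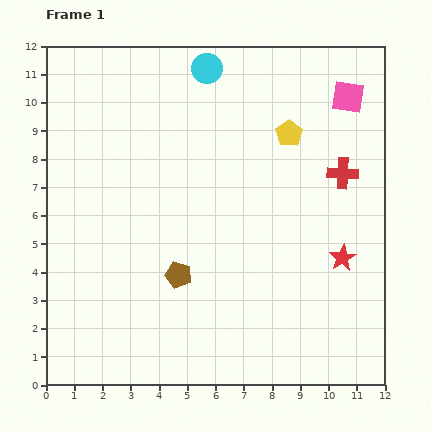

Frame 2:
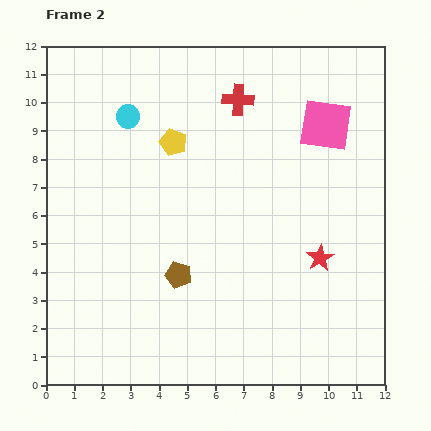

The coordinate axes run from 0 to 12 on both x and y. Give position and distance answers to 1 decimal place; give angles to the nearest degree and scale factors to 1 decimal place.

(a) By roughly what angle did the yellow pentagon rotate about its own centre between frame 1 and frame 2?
17° counter-clockwise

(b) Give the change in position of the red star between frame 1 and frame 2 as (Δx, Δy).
(-0.8, 0.0)

The red star was at (10.5, 4.5) in frame 1 and (9.7, 4.5) in frame 2.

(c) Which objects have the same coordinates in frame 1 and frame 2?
the brown pentagon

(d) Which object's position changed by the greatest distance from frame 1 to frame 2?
the red cross

(moved 4.5; next 4.1)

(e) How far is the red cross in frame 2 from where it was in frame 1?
4.5

The red cross moved from (10.5, 7.5) to (6.8, 10.1), a distance of √(3.7² + 2.6²) ≈ 4.5.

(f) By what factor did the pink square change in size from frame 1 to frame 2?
1.6×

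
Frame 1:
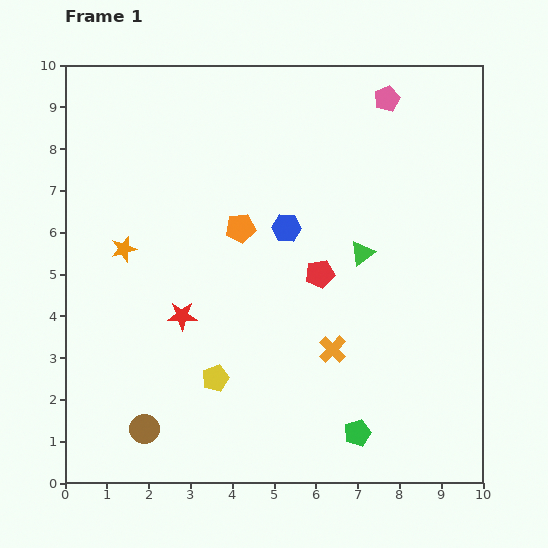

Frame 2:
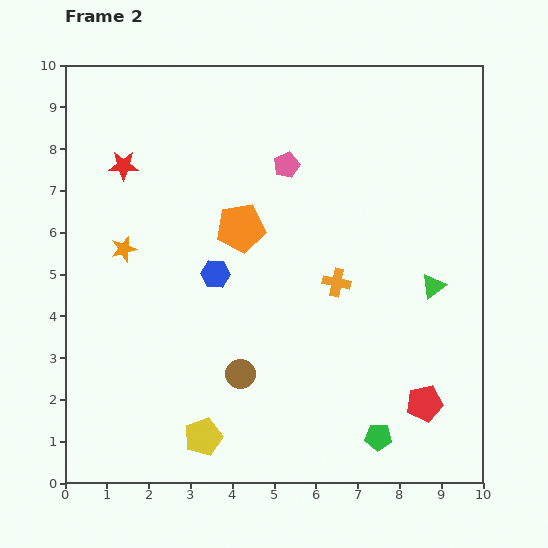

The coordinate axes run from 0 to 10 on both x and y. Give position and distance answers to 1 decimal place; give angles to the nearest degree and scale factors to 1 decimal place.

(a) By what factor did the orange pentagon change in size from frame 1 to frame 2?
1.7×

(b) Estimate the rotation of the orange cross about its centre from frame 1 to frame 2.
32° counter-clockwise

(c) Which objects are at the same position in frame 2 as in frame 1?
the orange pentagon, the orange star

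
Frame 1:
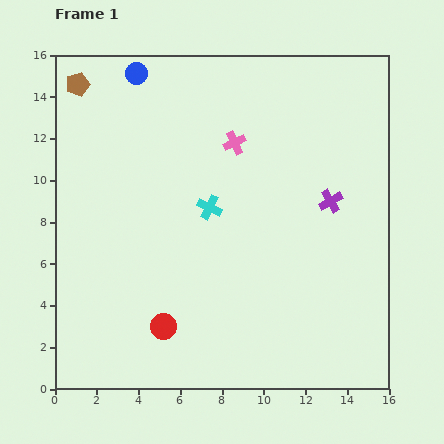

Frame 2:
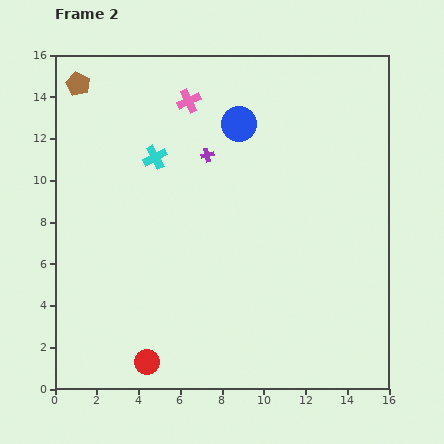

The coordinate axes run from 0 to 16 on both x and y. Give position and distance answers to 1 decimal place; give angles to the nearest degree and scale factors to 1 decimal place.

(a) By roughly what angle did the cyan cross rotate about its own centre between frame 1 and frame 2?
37° clockwise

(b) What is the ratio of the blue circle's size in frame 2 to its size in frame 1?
1.6×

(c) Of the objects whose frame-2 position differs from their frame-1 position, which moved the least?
the red circle

(moved 1.9)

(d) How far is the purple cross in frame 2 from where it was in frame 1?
6.3

The purple cross moved from (13.2, 9.0) to (7.3, 11.2), a distance of √(5.9² + 2.2²) ≈ 6.3.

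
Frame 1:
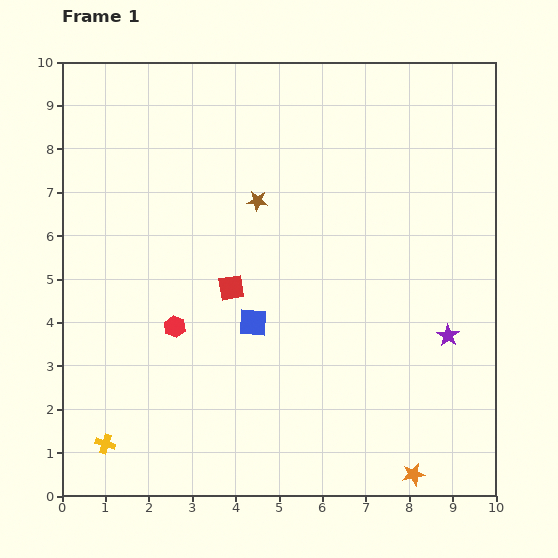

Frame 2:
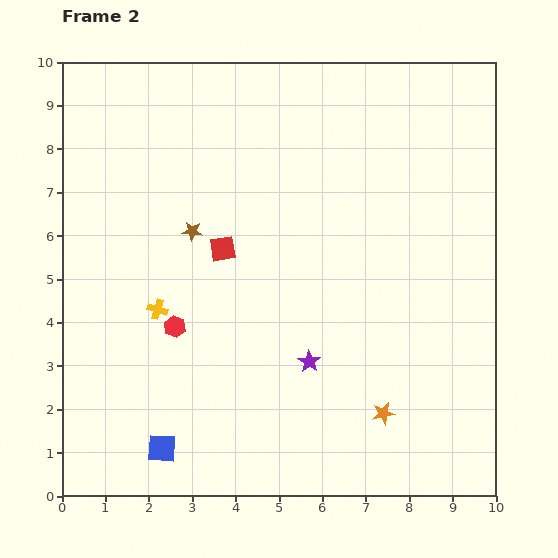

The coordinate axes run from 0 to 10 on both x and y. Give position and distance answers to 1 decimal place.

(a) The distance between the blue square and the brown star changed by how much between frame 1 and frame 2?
+2.2

Distance in frame 1: 2.8. Distance in frame 2: 5.0.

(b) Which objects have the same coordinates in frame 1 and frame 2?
the red hexagon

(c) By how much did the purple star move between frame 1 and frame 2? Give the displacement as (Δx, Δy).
(-3.2, -0.6)

The purple star was at (8.9, 3.7) in frame 1 and (5.7, 3.1) in frame 2.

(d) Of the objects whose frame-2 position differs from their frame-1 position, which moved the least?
the red square

(moved 0.9)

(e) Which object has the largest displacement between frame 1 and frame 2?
the blue square

(moved 3.6; next 3.3)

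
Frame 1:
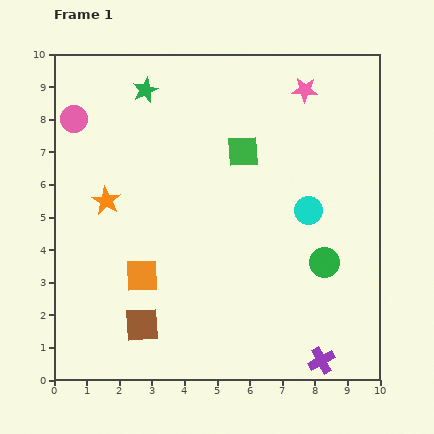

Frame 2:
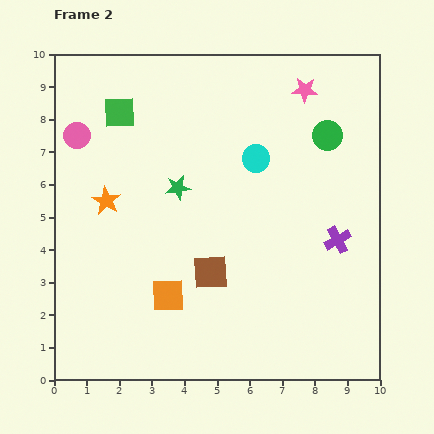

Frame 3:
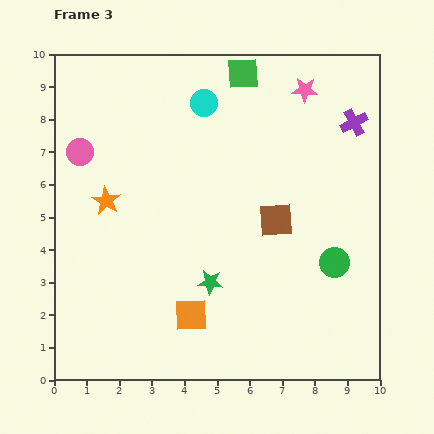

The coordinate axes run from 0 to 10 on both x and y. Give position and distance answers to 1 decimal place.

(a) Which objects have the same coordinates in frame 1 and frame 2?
the pink star, the orange star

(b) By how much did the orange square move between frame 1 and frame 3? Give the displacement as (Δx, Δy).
(1.5, -1.2)

The orange square was at (2.7, 3.2) in frame 1 and (4.2, 2.0) in frame 3.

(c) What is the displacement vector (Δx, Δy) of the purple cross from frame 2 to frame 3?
(0.5, 3.6)

The purple cross was at (8.7, 4.3) in frame 2 and (9.2, 7.9) in frame 3.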